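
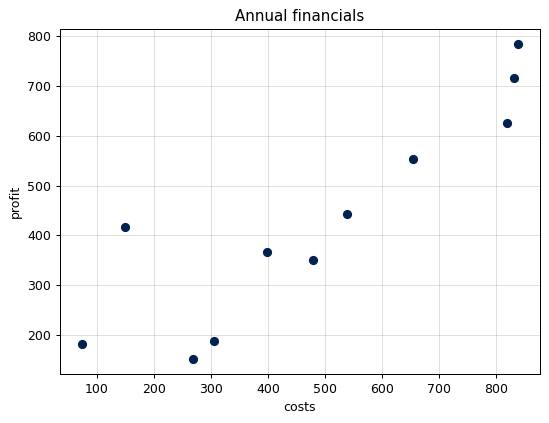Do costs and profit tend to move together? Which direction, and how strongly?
Points are positively correlated; strong (|r| ≈ 0.9).

positive, strong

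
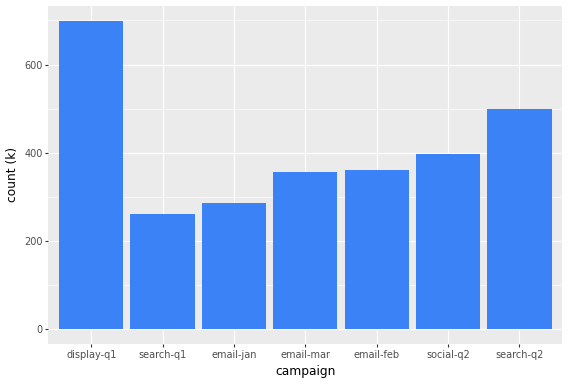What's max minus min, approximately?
Max display-q1 ≈ 700, min search-q1 ≈ 300; range ≈ 400.

≈ 400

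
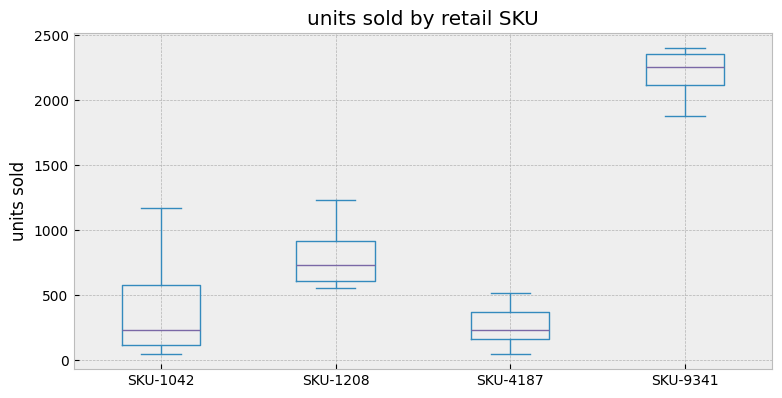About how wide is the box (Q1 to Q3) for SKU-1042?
≈ 400

Q3 ≈ 600, Q1 ≈ 200; IQR ≈ 400.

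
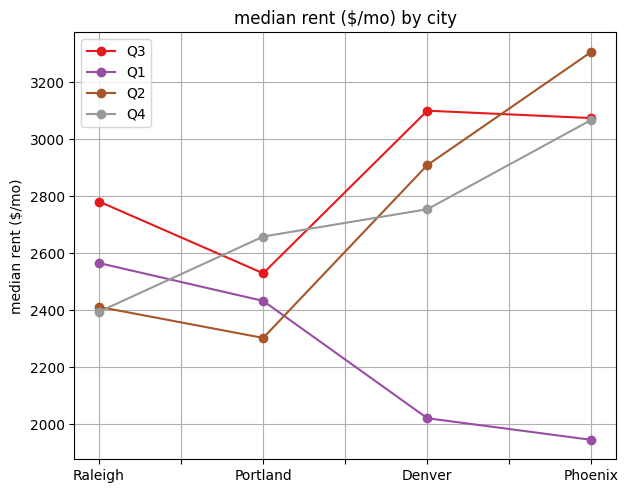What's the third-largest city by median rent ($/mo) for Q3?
Raleigh

Top 4 for Q3: Denver ≈ 3200, Phoenix ≈ 3000, Raleigh ≈ 2800, Portland ≈ 2600.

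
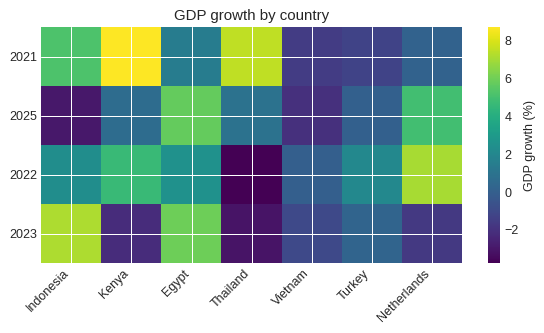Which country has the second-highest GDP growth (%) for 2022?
Kenya

Top 3 for 2022: Netherlands ≈ 8, Kenya ≈ 4, Egypt ≈ 2.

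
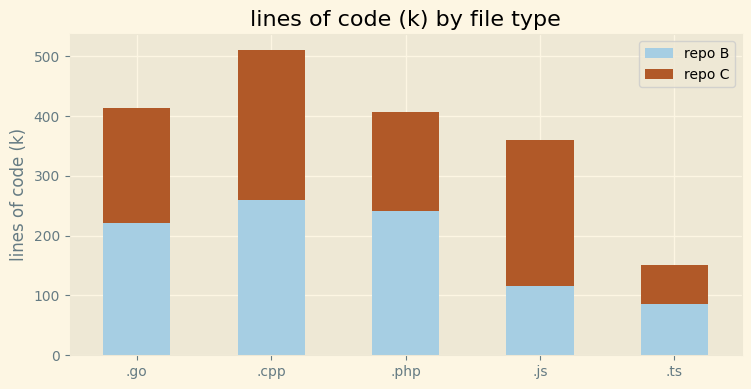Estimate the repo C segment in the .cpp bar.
≈ 250

repo C top ≈ 500, bottom ≈ 250; segment ≈ 250.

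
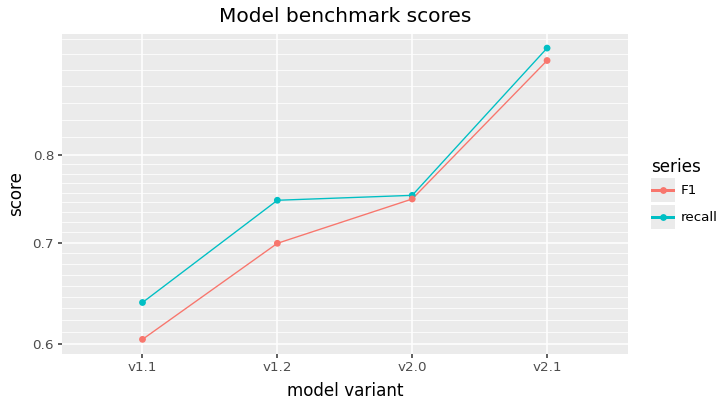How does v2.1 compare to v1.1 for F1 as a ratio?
v2.1 ≈ 0.90, v1.1 ≈ 0.60; 0.90/0.60 ≈ 1.5.

≈ 1.5×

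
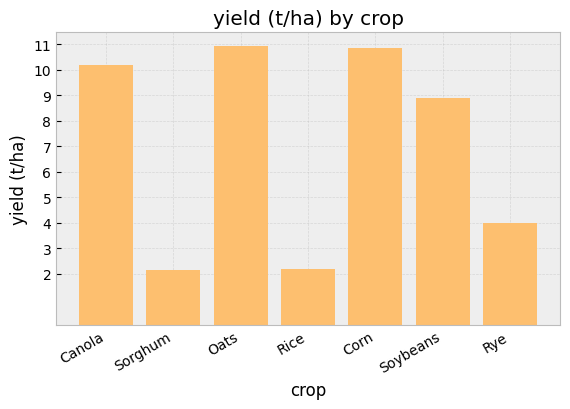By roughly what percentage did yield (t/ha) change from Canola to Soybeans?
Canola ≈ 10, Soybeans ≈ 9; (9 − 10) / 10 ≈ -10%.

≈ -10%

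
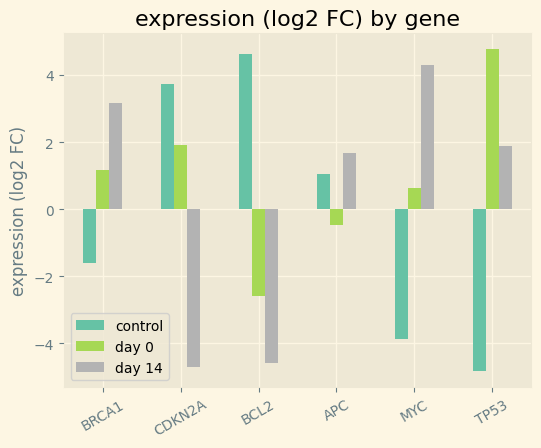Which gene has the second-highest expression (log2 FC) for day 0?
CDKN2A

Top 3 for day 0: TP53 ≈ 5, CDKN2A ≈ 2, BRCA1 ≈ 1.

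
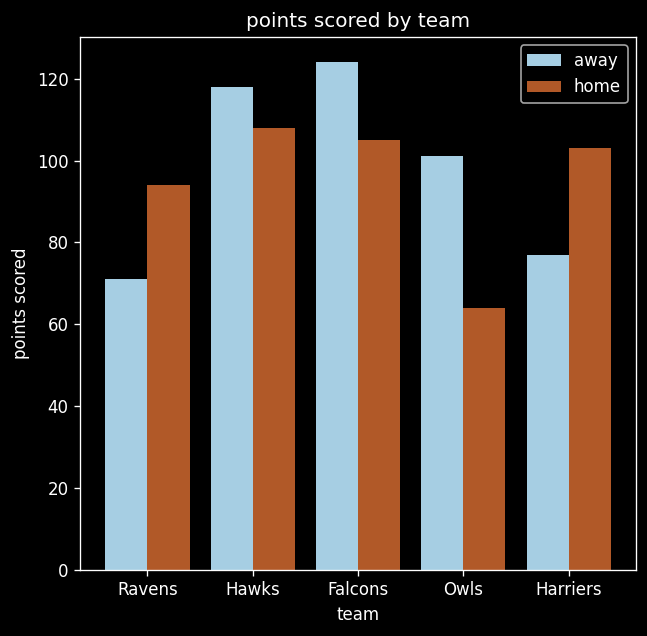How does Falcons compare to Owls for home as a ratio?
Falcons ≈ 100, Owls ≈ 60; 100/60 ≈ 1.67.

≈ 1.67×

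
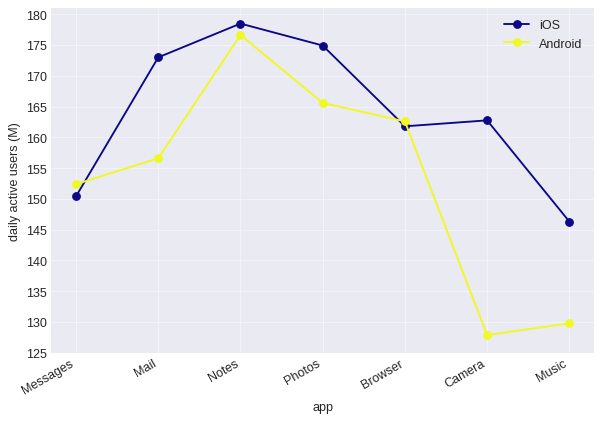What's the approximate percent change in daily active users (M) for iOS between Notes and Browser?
Notes ≈ 180, Browser ≈ 160; (160 − 180) / 180 ≈ -11.1%.

≈ -11.1%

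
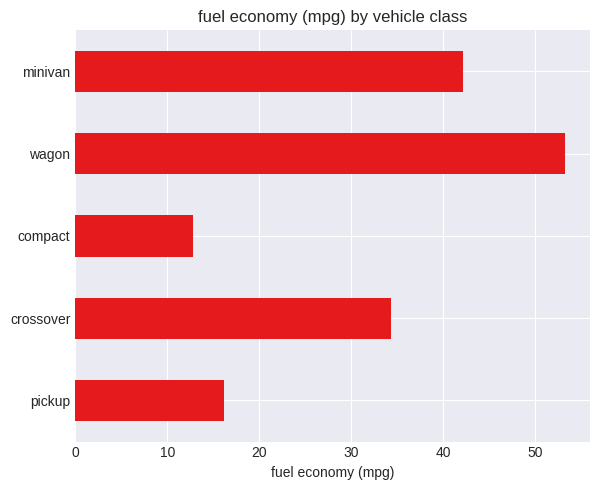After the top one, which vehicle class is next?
minivan

Top 3: wagon ≈ 55, minivan ≈ 40, crossover ≈ 35.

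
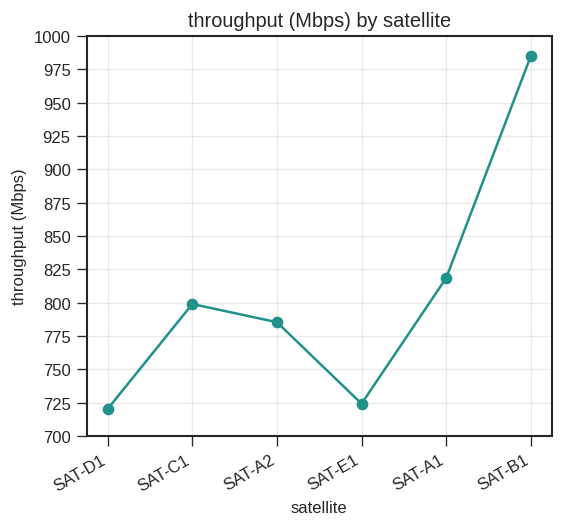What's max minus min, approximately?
Max SAT-B1 ≈ 975, min SAT-D1 ≈ 725; range ≈ 250.

≈ 250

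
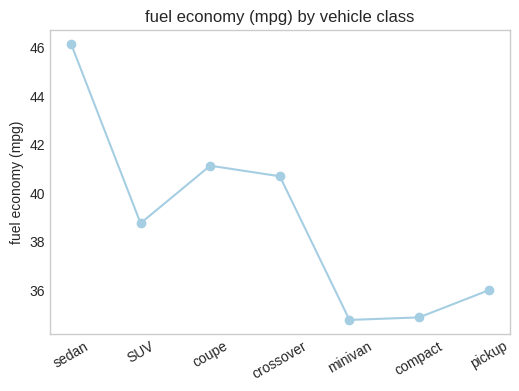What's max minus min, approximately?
Max sedan ≈ 46, min minivan ≈ 35; range ≈ 11.

≈ 11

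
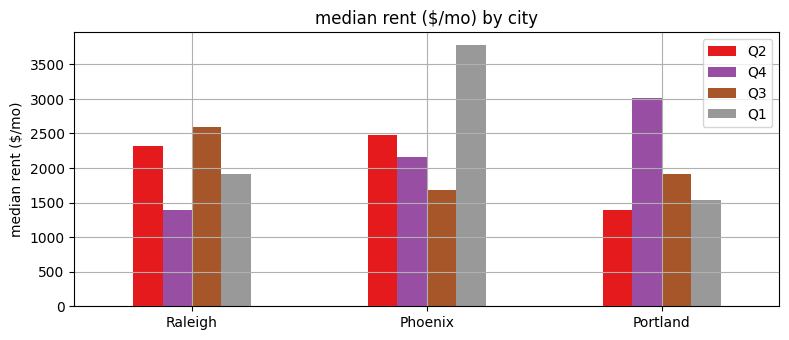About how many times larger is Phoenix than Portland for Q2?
Phoenix ≈ 2500, Portland ≈ 1500; 2500/1500 ≈ 1.67.

≈ 1.67×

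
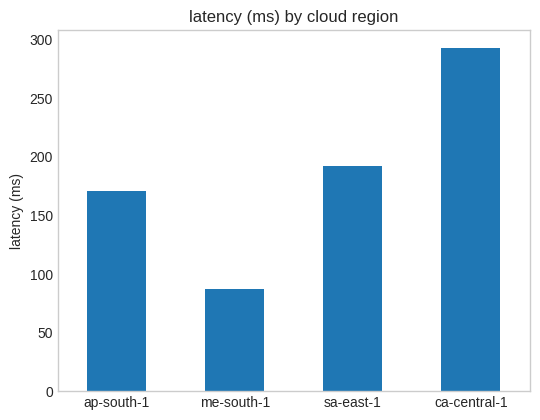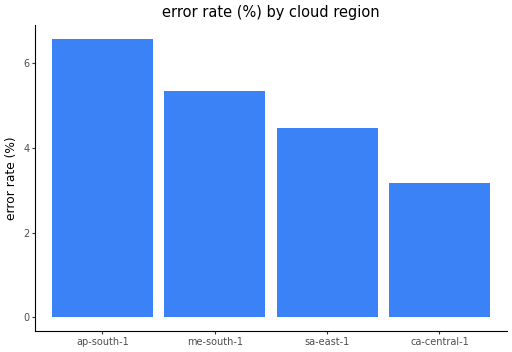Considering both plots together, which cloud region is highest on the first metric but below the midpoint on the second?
ca-central-1

Chart 2 median error rate (%) ≈ 5; below-median cloud regions: sa-east-1, ca-central-1. Among those, ca-central-1 has the highest latency (ms) (≈ 300).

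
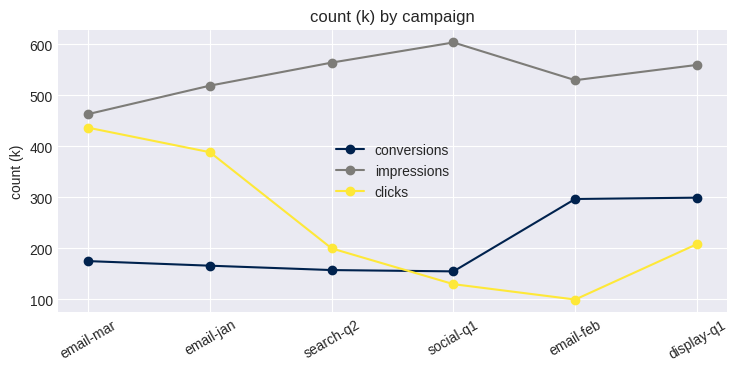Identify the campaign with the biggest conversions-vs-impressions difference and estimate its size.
social-q1, ≈ 450 k

social-q1: conversions ≈ 150, impressions ≈ 600 → gap ≈ 450. Next-largest (search-q2) is only ≈ 400.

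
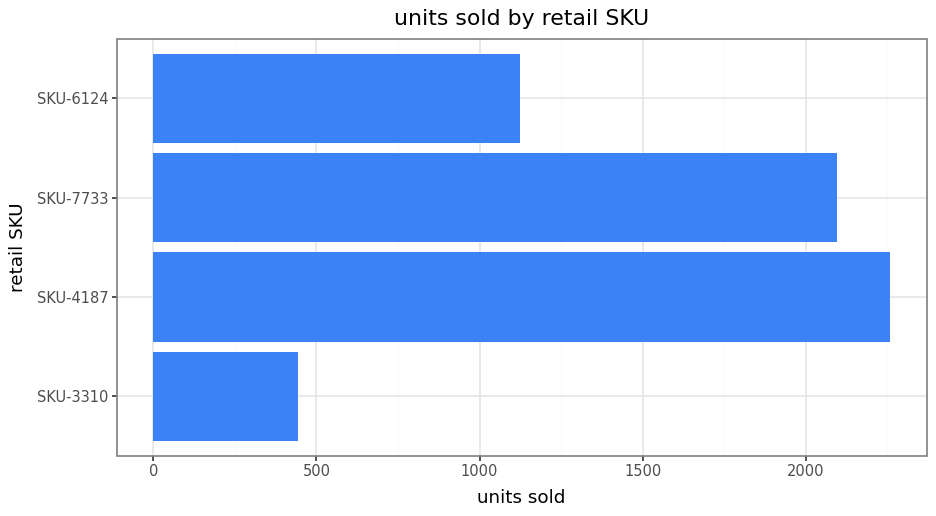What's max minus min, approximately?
Max SKU-4187 ≈ 2200, min SKU-3310 ≈ 400; range ≈ 1800.

≈ 1800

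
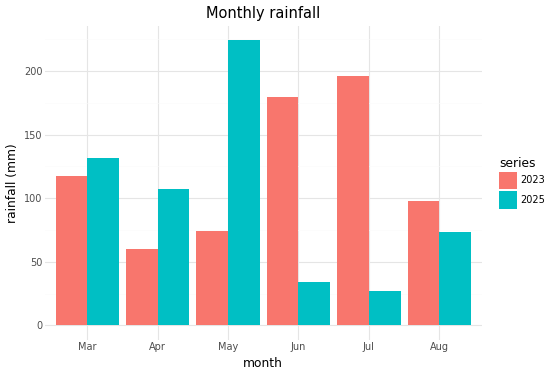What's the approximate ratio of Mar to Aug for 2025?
Mar ≈ 140, Aug ≈ 80; 140/80 ≈ 1.75.

≈ 1.75×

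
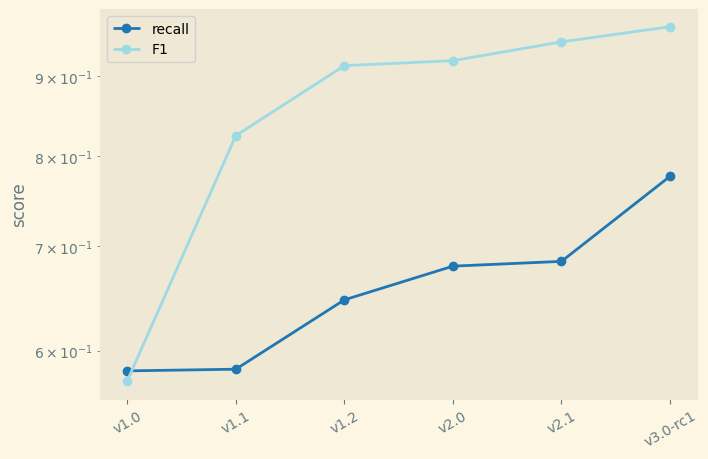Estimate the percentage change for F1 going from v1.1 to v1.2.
≈ +12.5%

v1.1 ≈ 0.80, v1.2 ≈ 0.90; (0.90 − 0.80) / 0.80 ≈ +12.5%.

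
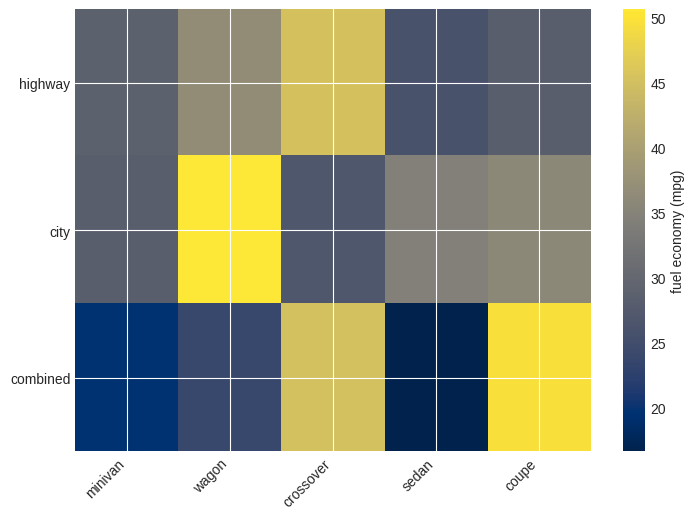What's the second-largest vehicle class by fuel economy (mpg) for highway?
Top 3 for highway: crossover ≈ 45, wagon ≈ 35, minivan ≈ 30.

wagon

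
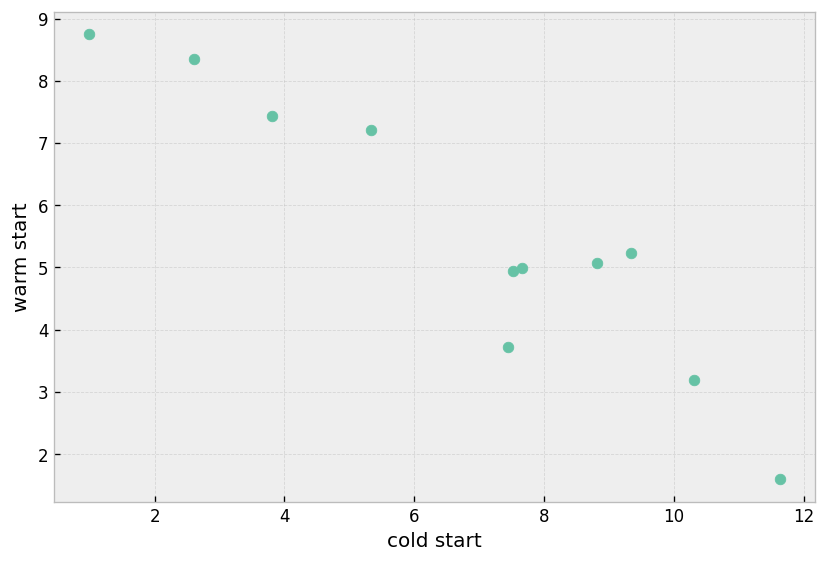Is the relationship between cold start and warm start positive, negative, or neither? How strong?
Points are negatively correlated; strong (|r| ≈ 0.9).

negative, strong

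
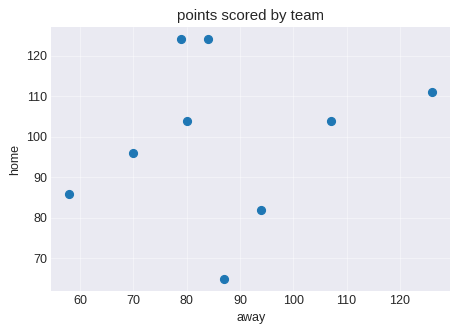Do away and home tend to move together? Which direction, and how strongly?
Points are roughly uncorrelated; weak (|r| ≈ 0.2).

no clear correlation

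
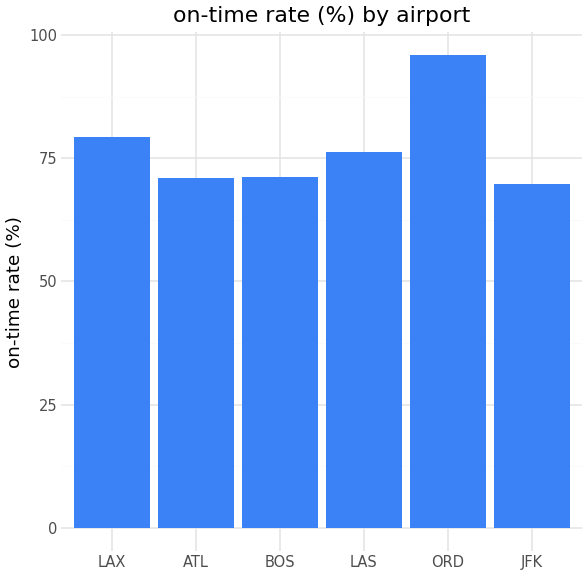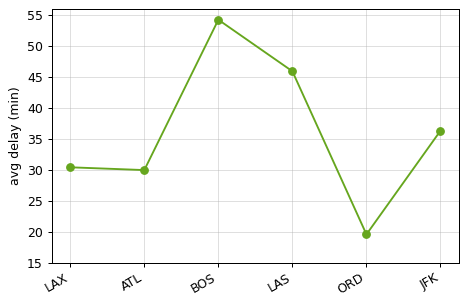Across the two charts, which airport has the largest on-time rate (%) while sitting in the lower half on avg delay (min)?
Chart 2 median avg delay (min) ≈ 35; below-median airports: LAX, ATL, ORD. Among those, ORD has the highest on-time rate (%) (≈ 100).

ORD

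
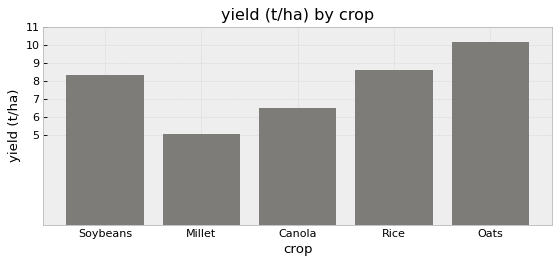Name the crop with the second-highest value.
Top 3: Oats ≈ 10, Rice ≈ 9, Soybeans ≈ 8.

Rice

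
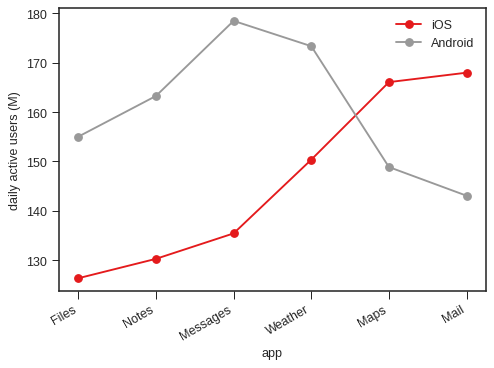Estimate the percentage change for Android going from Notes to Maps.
Notes ≈ 165, Maps ≈ 150; (150 − 165) / 165 ≈ -9.1%.

≈ -9.1%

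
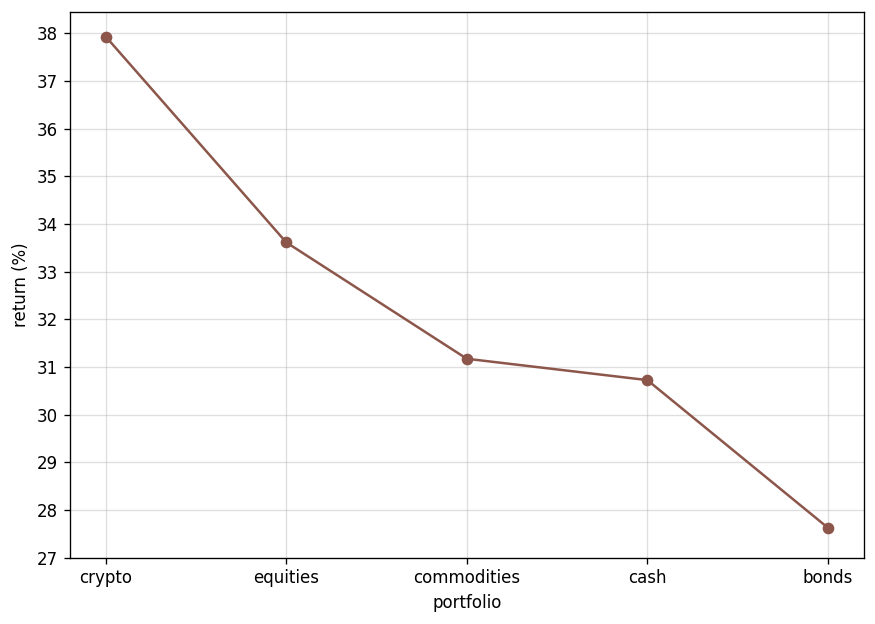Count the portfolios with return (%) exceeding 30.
Above 30: crypto, equities, commodities, cash.

4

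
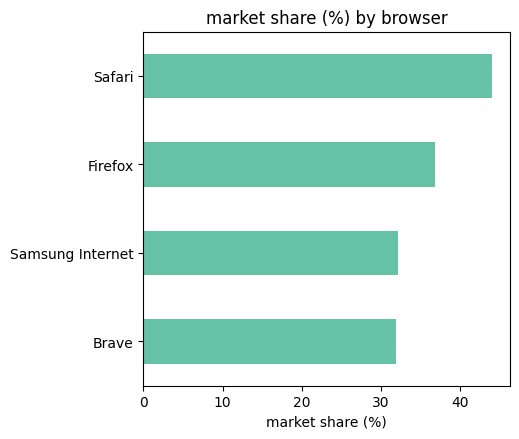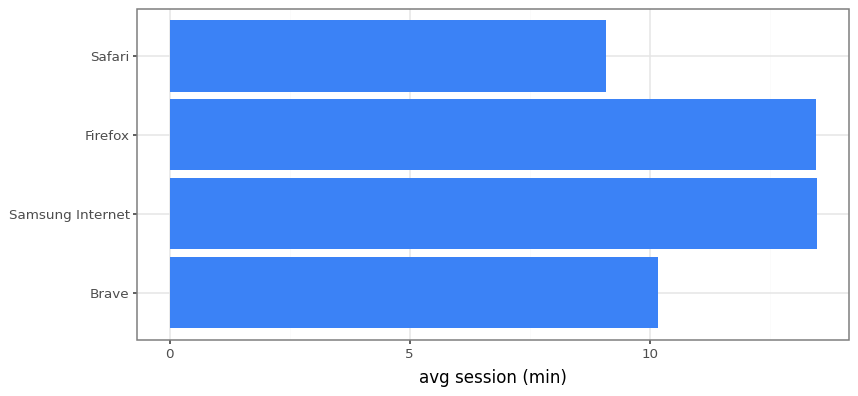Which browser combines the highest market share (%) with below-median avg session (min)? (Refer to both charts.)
Safari

Chart 2 median avg session (min) ≈ 12; below-median browsers: Brave, Safari. Among those, Safari has the highest market share (%) (≈ 45).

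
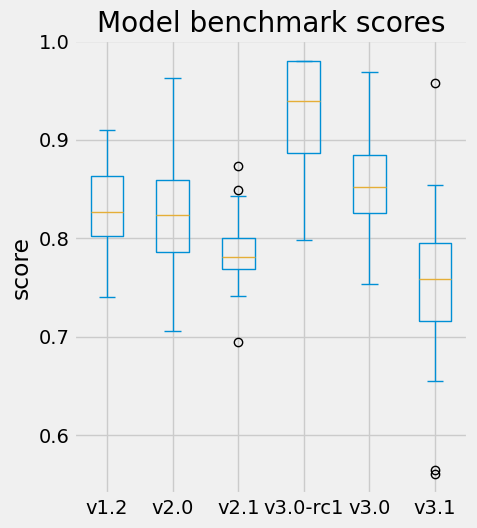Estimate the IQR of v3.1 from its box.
≈ 0.08

Q3 ≈ 0.80, Q1 ≈ 0.72; IQR ≈ 0.08.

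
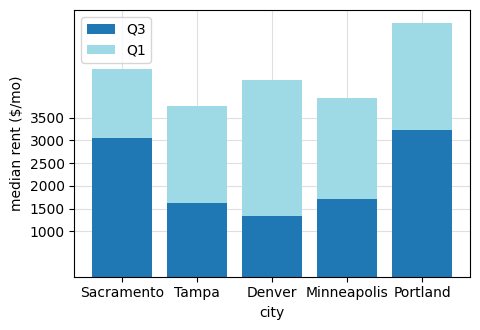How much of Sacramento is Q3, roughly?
≈ 3000

Q3 top ≈ 3000, bottom ≈ 0; segment ≈ 3000.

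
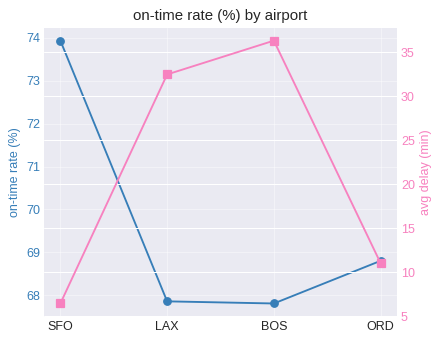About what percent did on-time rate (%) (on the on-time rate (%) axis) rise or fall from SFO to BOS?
SFO ≈ 74, BOS ≈ 68; (68 − 74) / 74 ≈ -8.1%.

≈ -8.1%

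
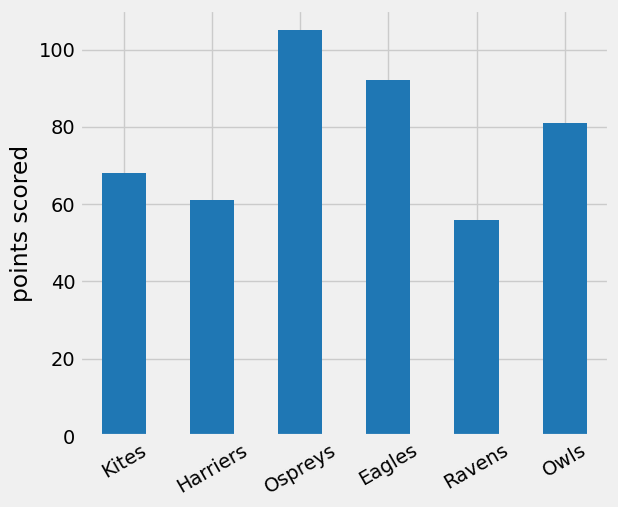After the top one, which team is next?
Eagles

Top 3: Ospreys ≈ 100, Eagles ≈ 90, Owls ≈ 80.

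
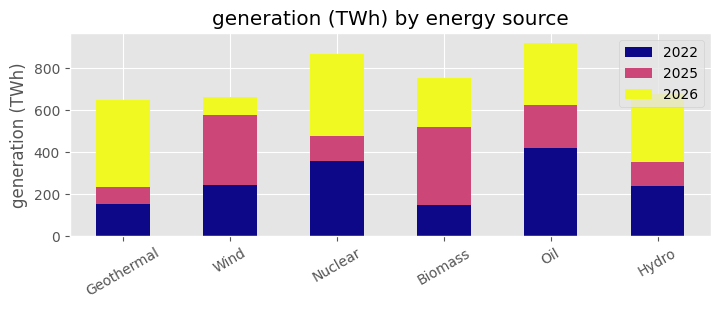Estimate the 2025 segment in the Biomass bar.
2025 top ≈ 500, bottom ≈ 100; segment ≈ 400.

≈ 400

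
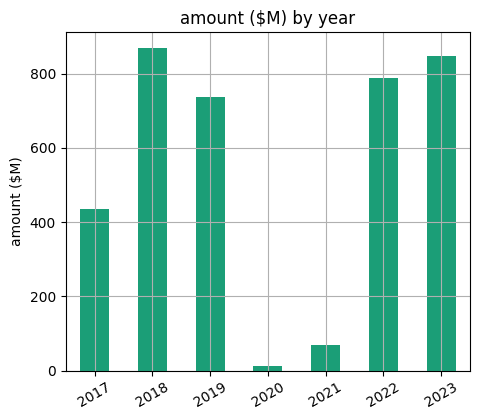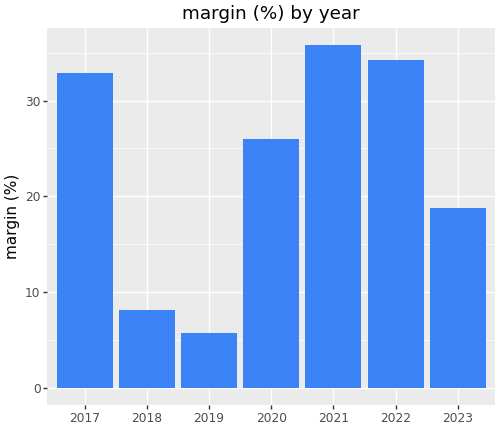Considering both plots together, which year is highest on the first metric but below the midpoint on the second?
2018

Chart 2 median margin (%) ≈ 25; below-median years: 2018, 2019, 2023. Among those, 2018 has the highest amount ($M) (≈ 900).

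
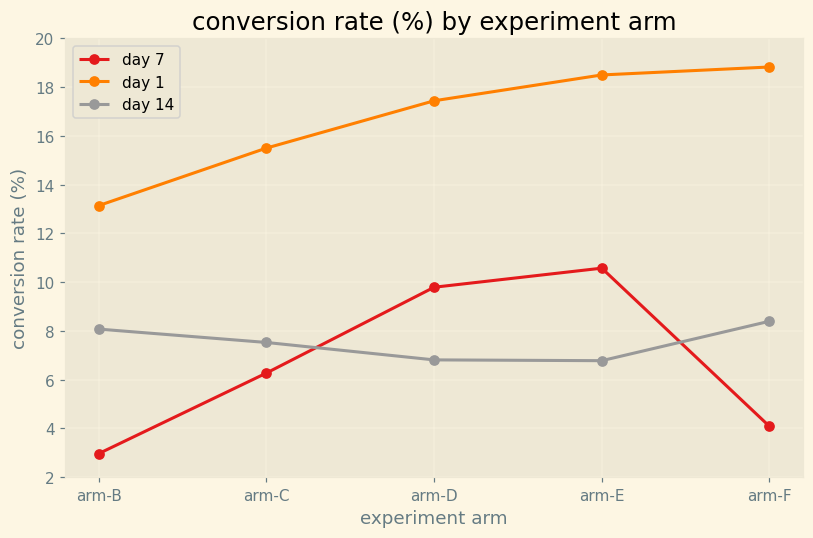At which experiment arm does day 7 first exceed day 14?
arm-D

arm-C: day 7 ≈ 6 vs day 14 ≈ 8 (not yet); arm-D: day 7 ≈ 10 vs day 14 ≈ 6 (first crossover).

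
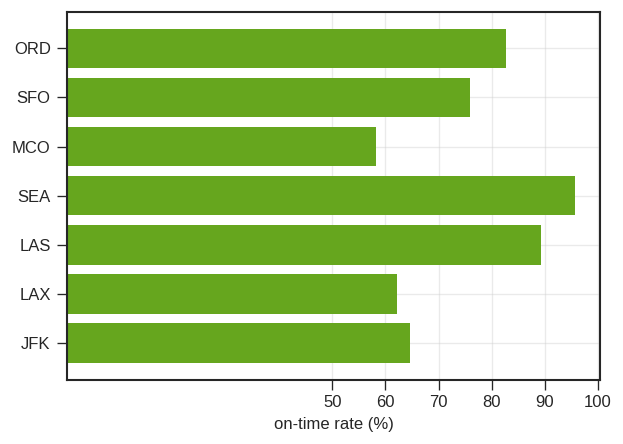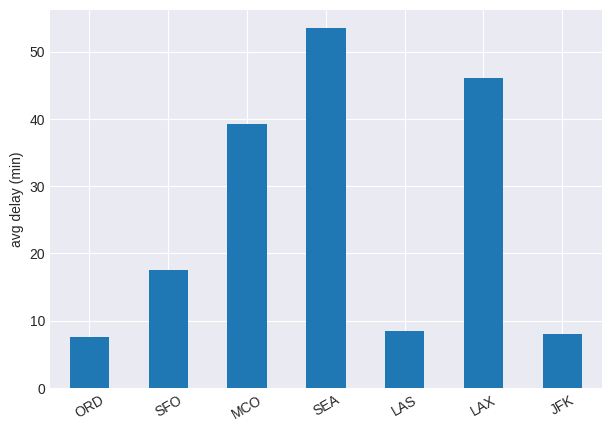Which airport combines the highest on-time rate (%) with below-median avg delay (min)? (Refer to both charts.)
Chart 2 median avg delay (min) ≈ 15; below-median airports: ORD, LAS, JFK. Among those, LAS has the highest on-time rate (%) (≈ 90).

LAS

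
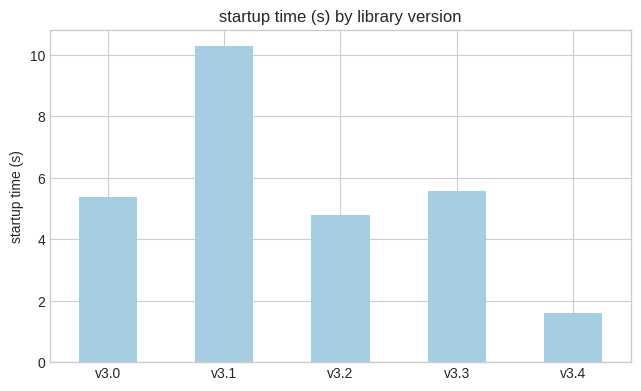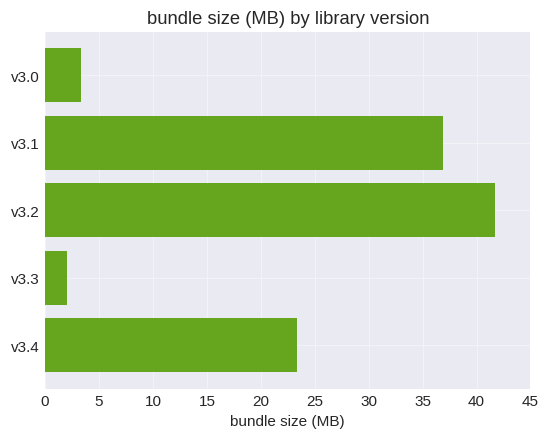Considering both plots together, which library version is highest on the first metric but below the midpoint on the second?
v3.3

Chart 2 median bundle size (MB) ≈ 25; below-median library versions: v3.0, v3.3. Among those, v3.3 has the highest startup time (s) (≈ 6).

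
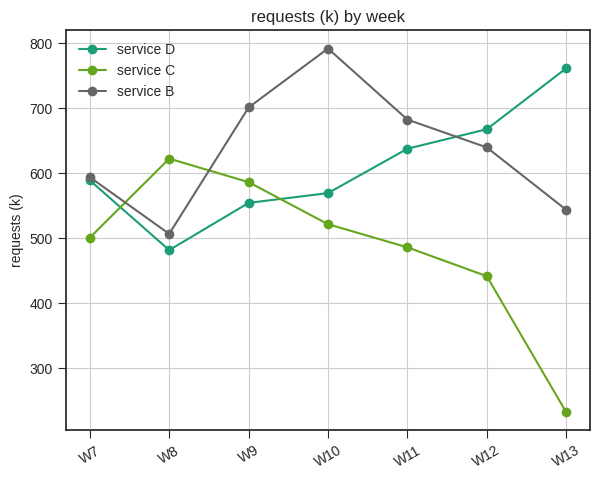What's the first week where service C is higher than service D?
W8

W7: service C ≈ 500 vs service D ≈ 600 (not yet); W8: service C ≈ 600 vs service D ≈ 500 (first crossover).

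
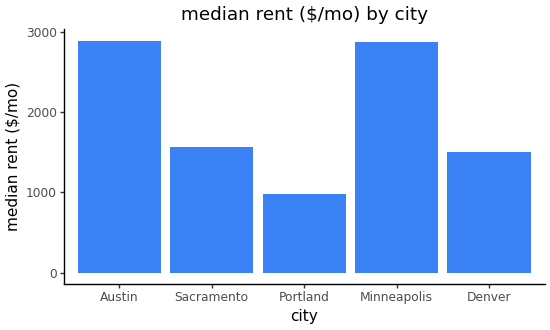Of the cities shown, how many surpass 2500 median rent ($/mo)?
2

Above 2500: Austin, Minneapolis.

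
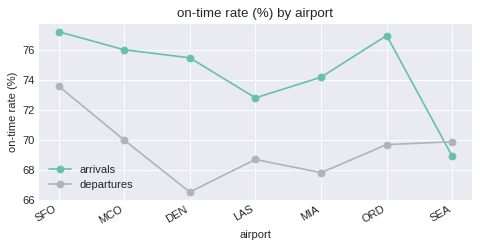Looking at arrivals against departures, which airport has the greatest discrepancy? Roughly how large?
DEN: arrivals ≈ 75, departures ≈ 66 → gap ≈ 9. Next-largest (ORD) is only ≈ 7.

DEN, ≈ 9 %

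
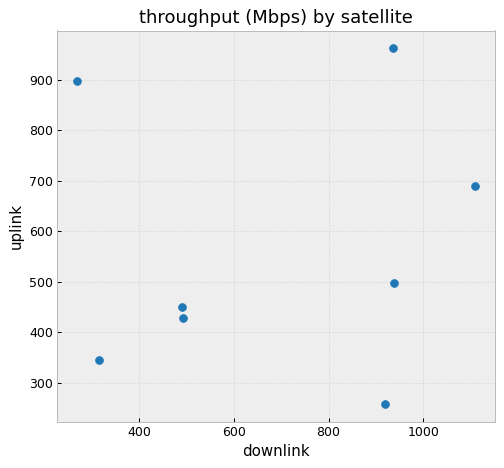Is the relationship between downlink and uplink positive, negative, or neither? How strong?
no clear correlation

Points are roughly uncorrelated; weak (|r| ≈ 0.1).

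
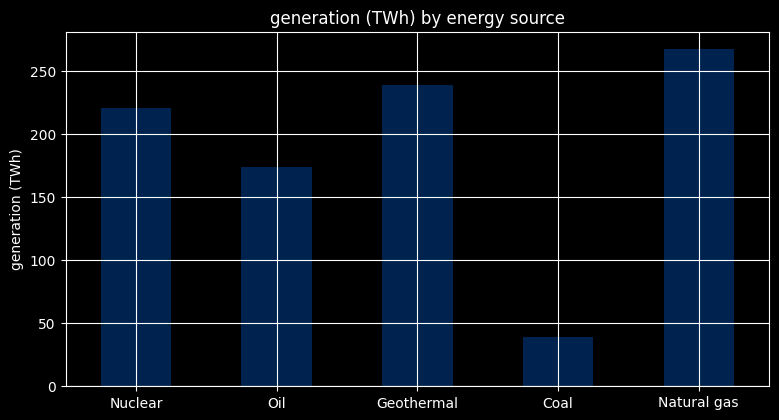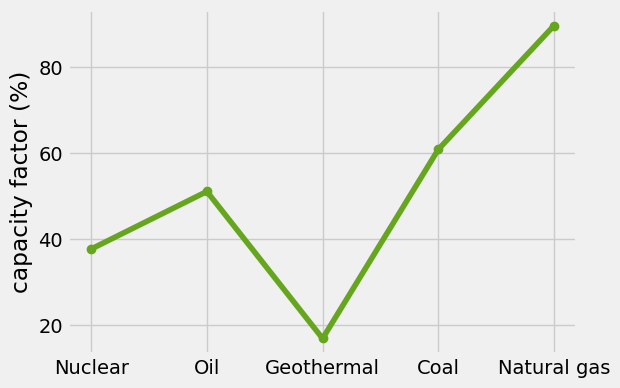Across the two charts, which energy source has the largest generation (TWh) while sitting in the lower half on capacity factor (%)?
Geothermal

Chart 2 median capacity factor (%) ≈ 50; below-median energy sources: Nuclear, Geothermal. Among those, Geothermal has the highest generation (TWh) (≈ 250).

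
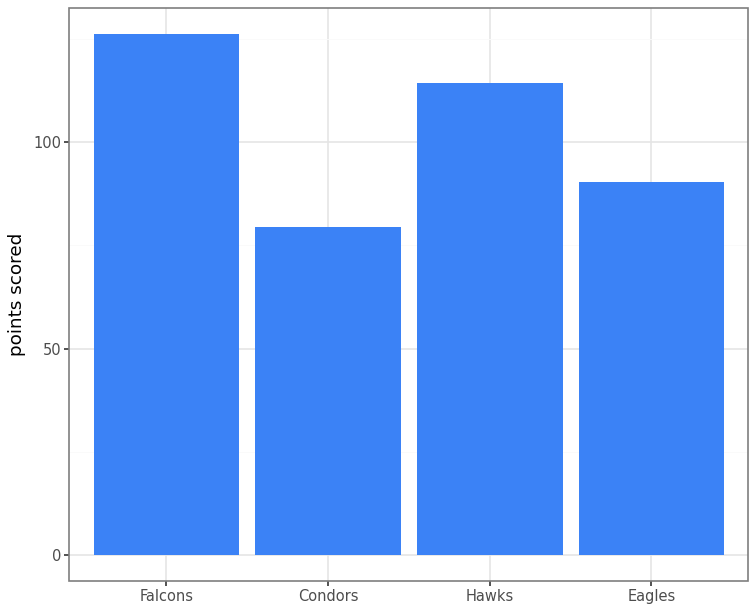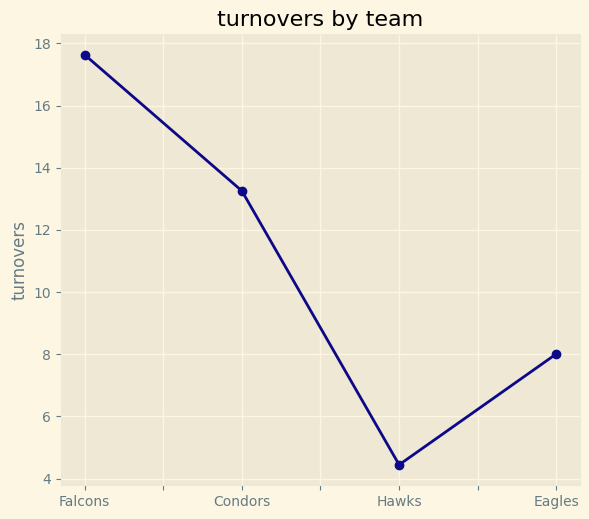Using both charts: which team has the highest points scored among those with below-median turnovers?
Hawks

Chart 2 median turnovers ≈ 10; below-median teams: Hawks, Eagles. Among those, Hawks has the highest points scored (≈ 120).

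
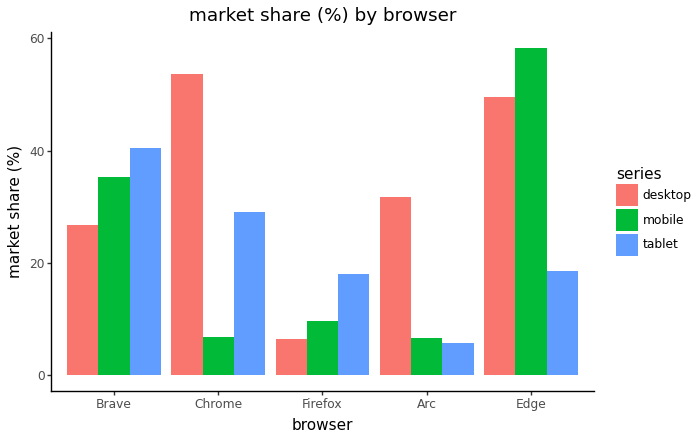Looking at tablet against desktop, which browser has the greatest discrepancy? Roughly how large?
Edge, ≈ 30 %

Edge: tablet ≈ 20, desktop ≈ 50 → gap ≈ 30. Next-largest (Arc) is only ≈ 25.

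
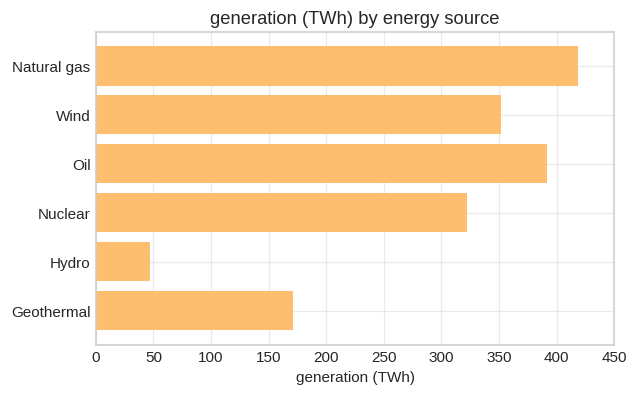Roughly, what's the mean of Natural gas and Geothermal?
(400 + 150) / 2 ≈ 275.

≈ 275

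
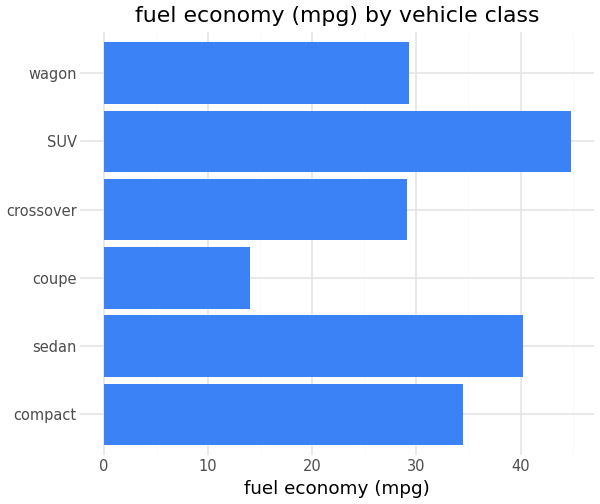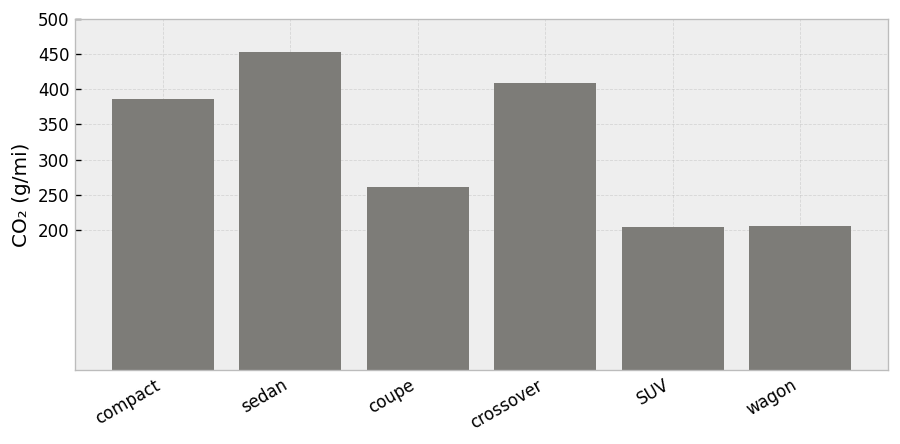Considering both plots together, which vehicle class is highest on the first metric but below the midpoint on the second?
Chart 2 median CO₂ (g/mi) ≈ 300; below-median vehicle classes: coupe, SUV, wagon. Among those, SUV has the highest fuel economy (mpg) (≈ 45).

SUV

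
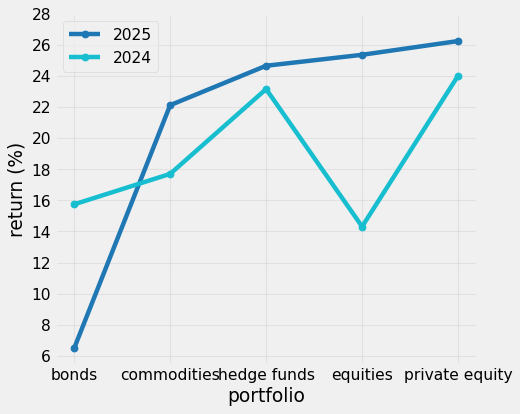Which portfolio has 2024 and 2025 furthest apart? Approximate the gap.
equities, ≈ 12 %

equities: 2024 ≈ 14, 2025 ≈ 26 → gap ≈ 12. Next-largest (bonds) is only ≈ 10.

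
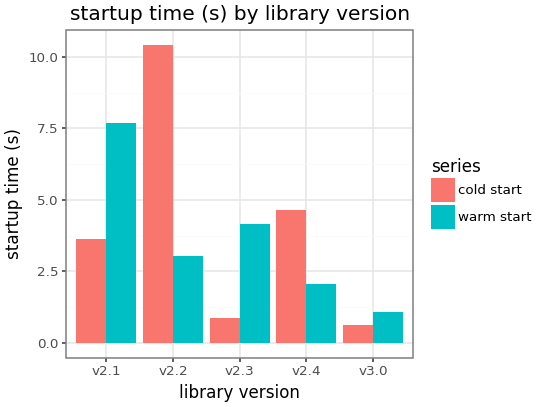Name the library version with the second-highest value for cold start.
v2.4

Top 3 for cold start: v2.2 ≈ 10, v2.4 ≈ 5, v2.1 ≈ 4.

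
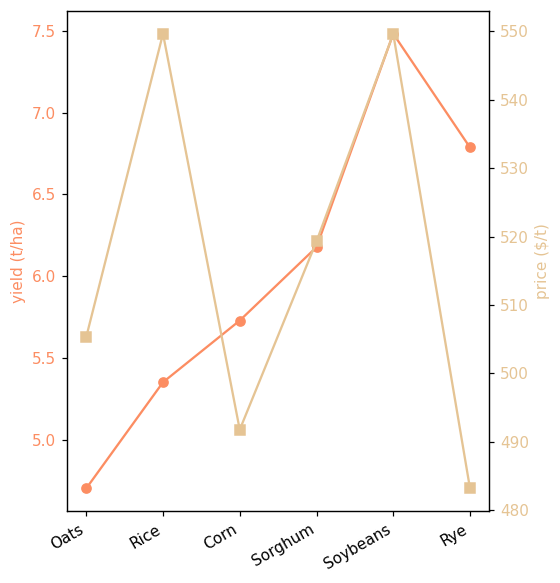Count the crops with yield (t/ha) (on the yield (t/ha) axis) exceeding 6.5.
Above 6.5: Soybeans, Rye.

2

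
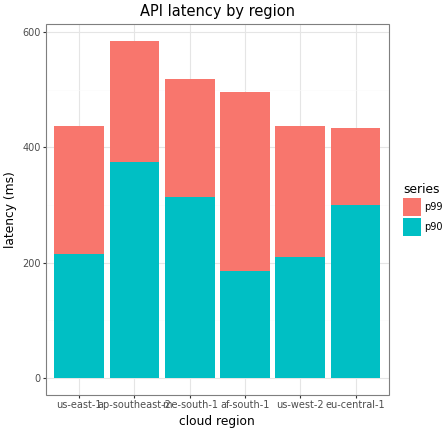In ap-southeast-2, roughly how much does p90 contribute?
≈ 350

p90 top ≈ 350, bottom ≈ 0; segment ≈ 350.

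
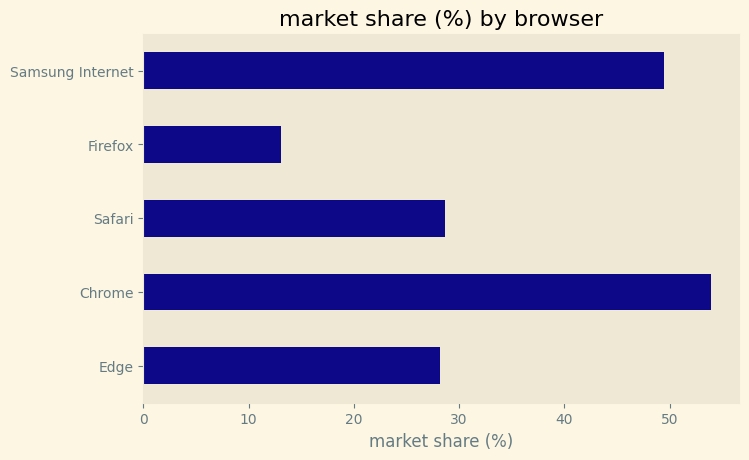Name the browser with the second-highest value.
Samsung Internet

Top 3: Chrome ≈ 55, Samsung Internet ≈ 50, Safari ≈ 30.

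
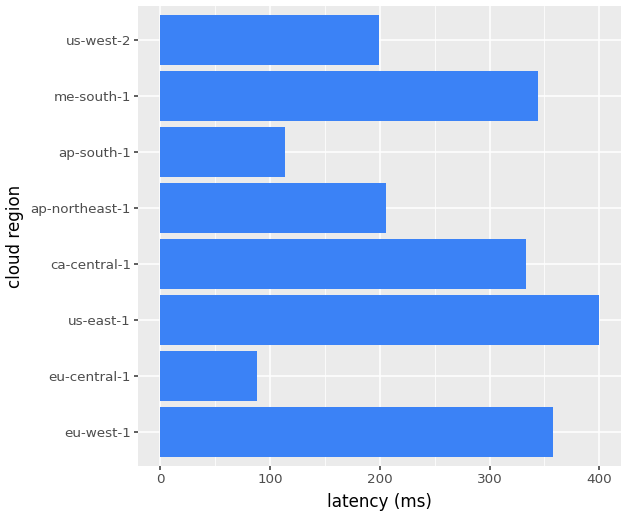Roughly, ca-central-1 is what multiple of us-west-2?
ca-central-1 ≈ 350, us-west-2 ≈ 200; 350/200 ≈ 1.75.

≈ 1.75×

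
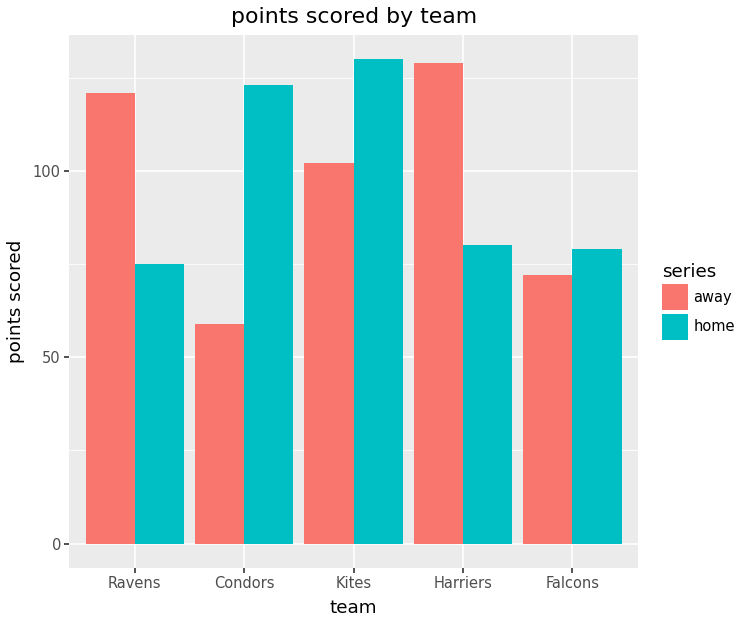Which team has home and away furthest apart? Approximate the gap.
Condors, ≈ 60

Condors: home ≈ 120, away ≈ 60 → gap ≈ 60. Next-largest (Harriers) is only ≈ 40.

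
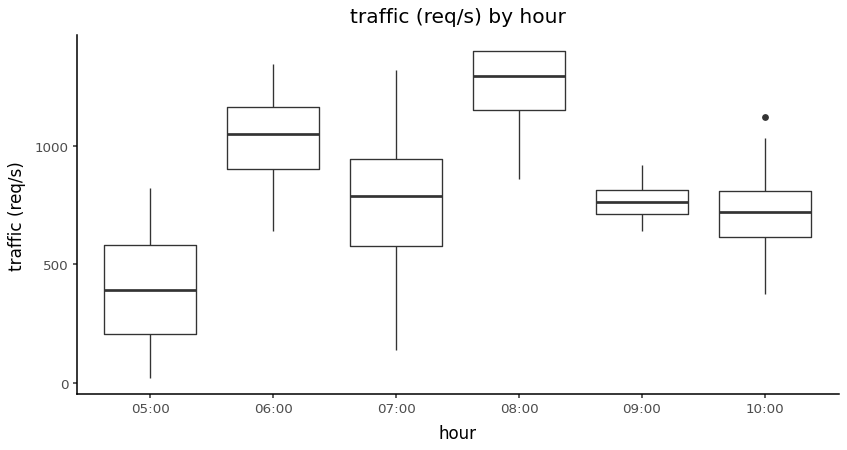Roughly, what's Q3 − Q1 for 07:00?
Q3 ≈ 900, Q1 ≈ 600; IQR ≈ 300.

≈ 300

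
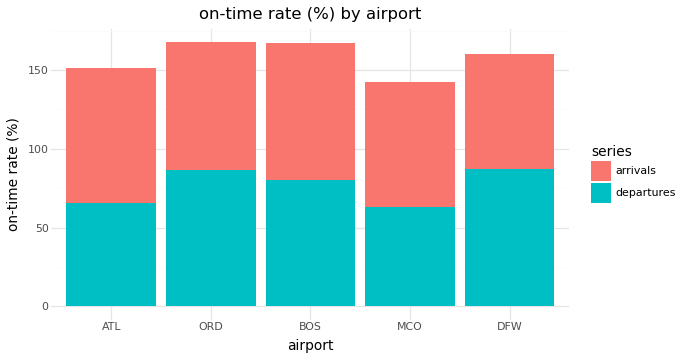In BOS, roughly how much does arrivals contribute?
arrivals top ≈ 160, bottom ≈ 80; segment ≈ 80.

≈ 80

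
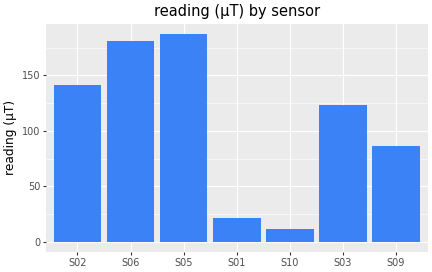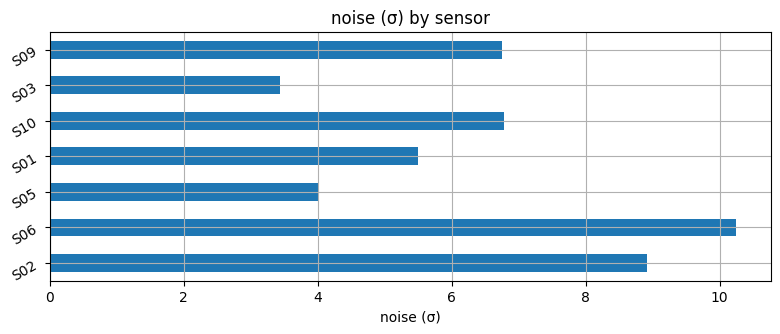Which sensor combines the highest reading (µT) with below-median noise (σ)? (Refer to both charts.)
S05

Chart 2 median noise (σ) ≈ 7; below-median sensors: S05, S01, S03. Among those, S05 has the highest reading (µT) (≈ 180).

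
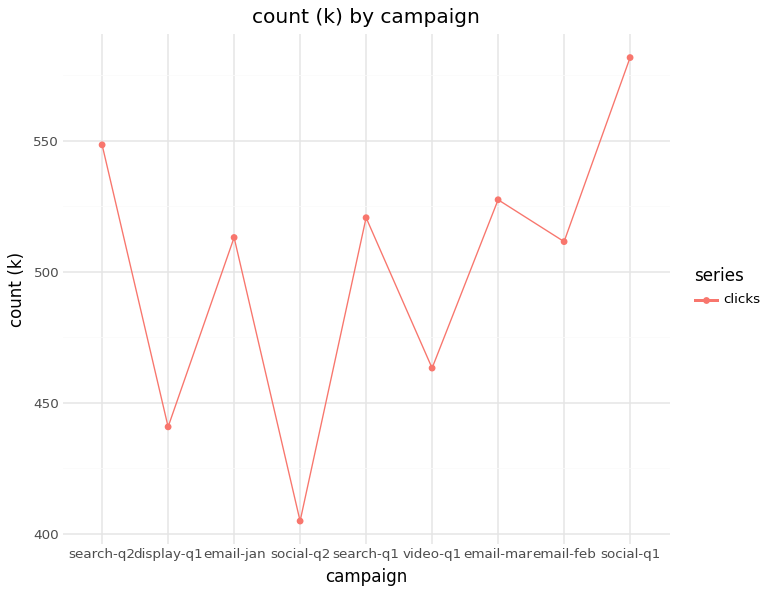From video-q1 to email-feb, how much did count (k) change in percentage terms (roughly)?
video-q1 ≈ 460, email-feb ≈ 520; (520 − 460) / 460 ≈ +13%.

≈ +13%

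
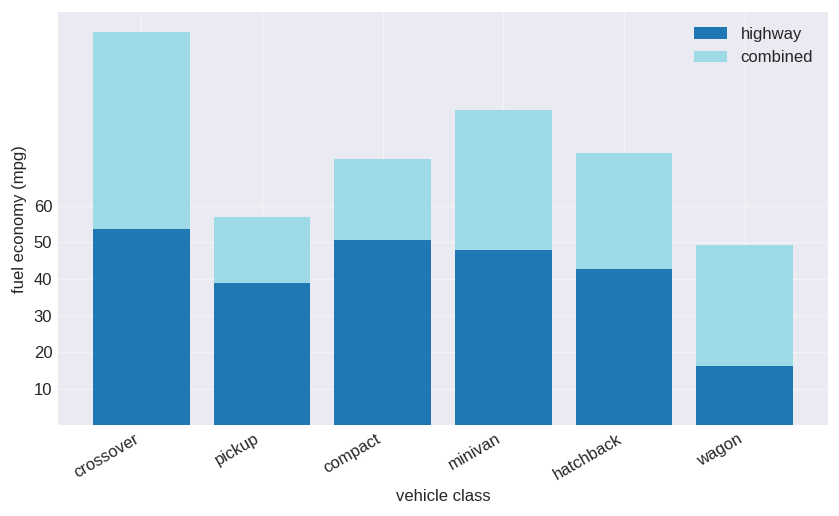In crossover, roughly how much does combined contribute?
combined top ≈ 110, bottom ≈ 50; segment ≈ 60.

≈ 60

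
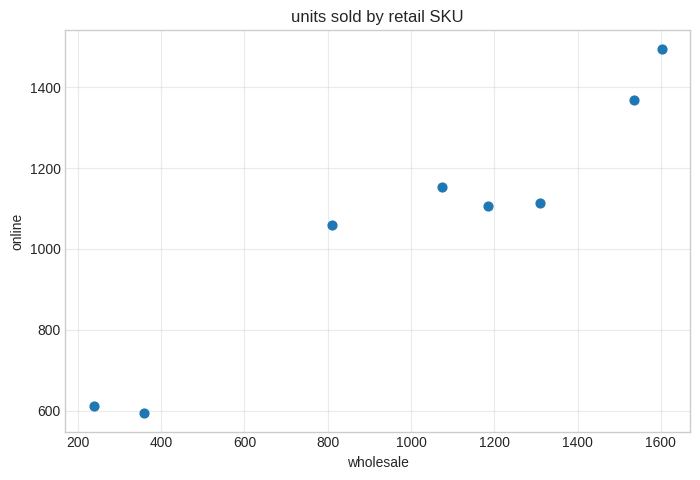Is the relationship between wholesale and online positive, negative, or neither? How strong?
positive, strong

Points are positively correlated; strong (|r| ≈ 1.0).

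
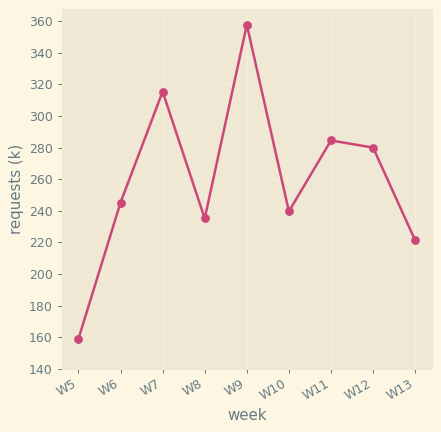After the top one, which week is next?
Top 3: W9 ≈ 360, W7 ≈ 320, W11 ≈ 280.

W7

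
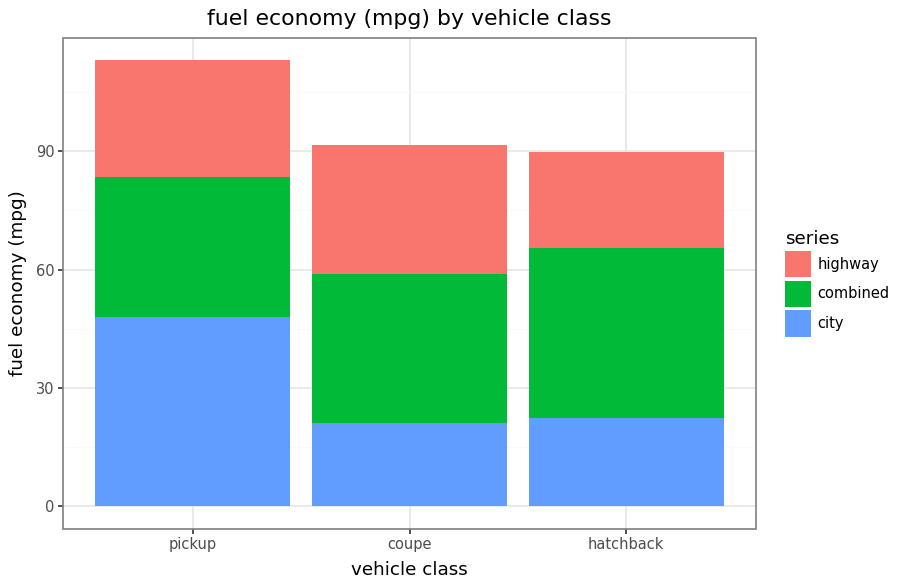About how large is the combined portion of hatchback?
≈ 50

combined top ≈ 70, bottom ≈ 20; segment ≈ 50.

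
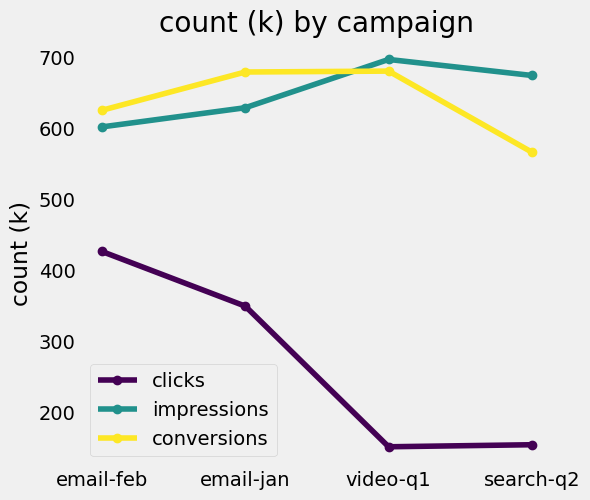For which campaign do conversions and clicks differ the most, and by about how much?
video-q1: conversions ≈ 700, clicks ≈ 150 → gap ≈ 550. Next-largest (search-q2) is only ≈ 400.

video-q1, ≈ 550 k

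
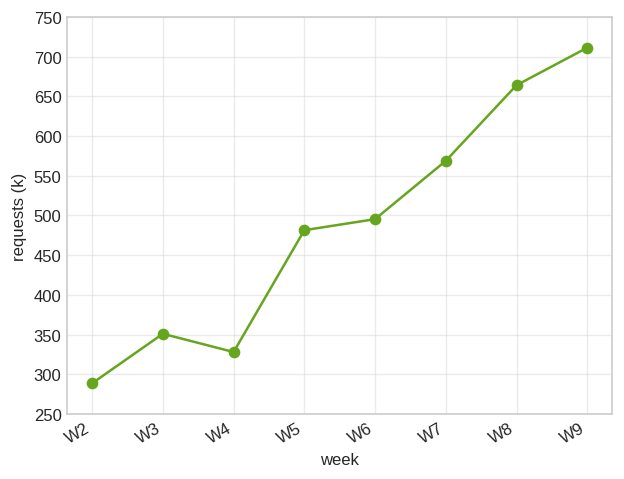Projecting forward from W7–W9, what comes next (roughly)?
Last three: 550, 650, 700 → slope ≈ 75/step → next ≈ 775.

≈ 775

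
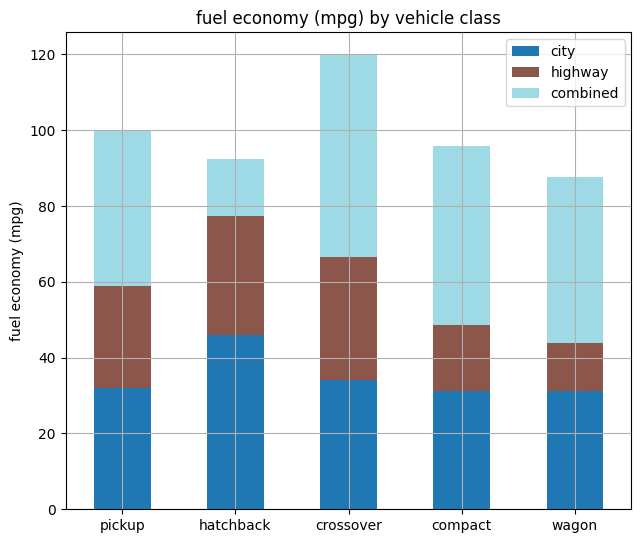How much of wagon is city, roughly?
≈ 30

city top ≈ 30, bottom ≈ 0; segment ≈ 30.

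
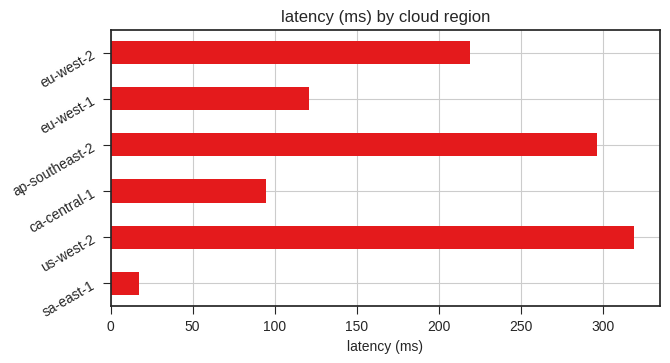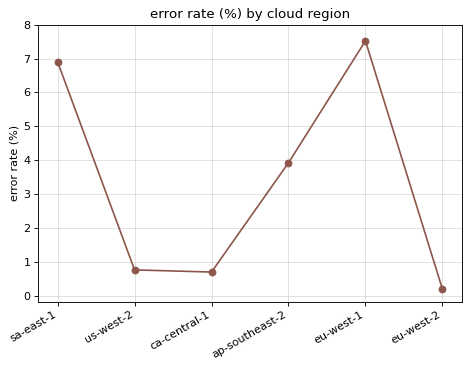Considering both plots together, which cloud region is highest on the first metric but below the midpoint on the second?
Chart 2 median error rate (%) ≈ 2; below-median cloud regions: us-west-2, ca-central-1, eu-west-2. Among those, us-west-2 has the highest latency (ms) (≈ 300).

us-west-2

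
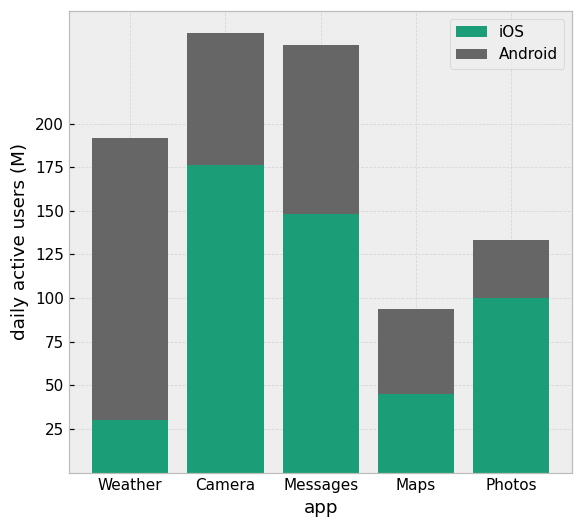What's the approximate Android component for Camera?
Android top ≈ 250, bottom ≈ 175; segment ≈ 75.

≈ 75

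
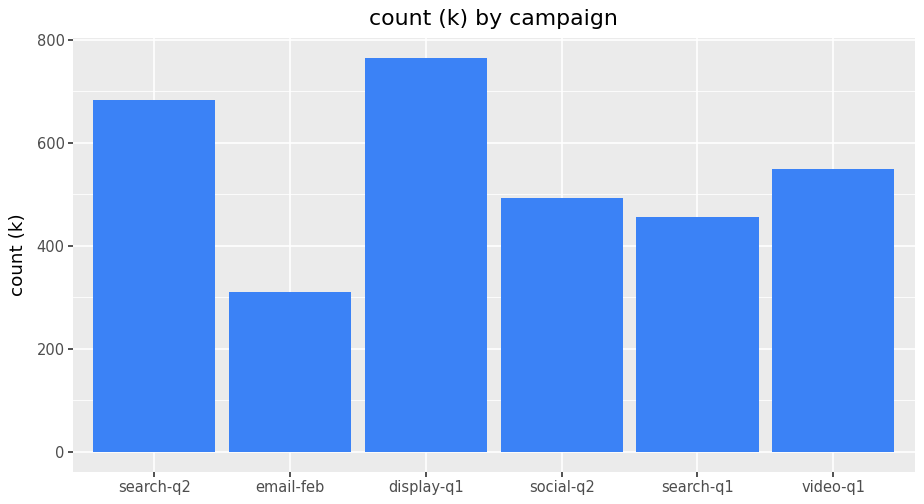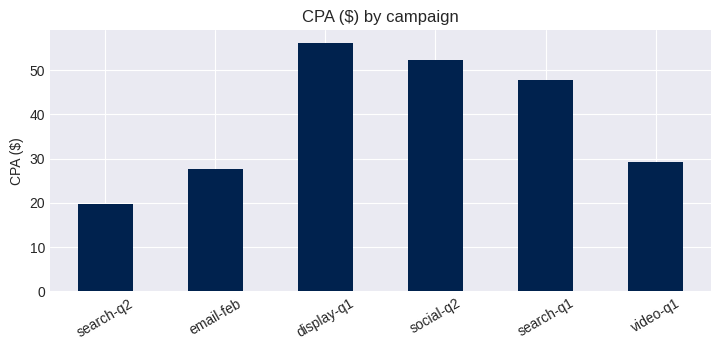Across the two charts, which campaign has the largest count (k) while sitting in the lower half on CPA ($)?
Chart 2 median CPA ($) ≈ 40; below-median campaigns: search-q2, email-feb, video-q1. Among those, search-q2 has the highest count (k) (≈ 700).

search-q2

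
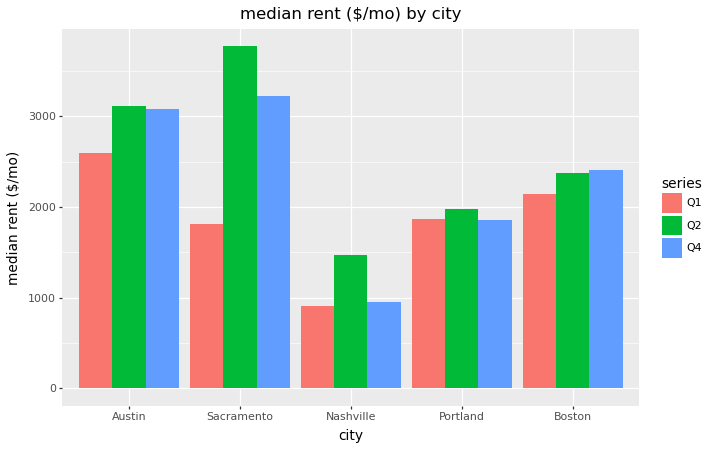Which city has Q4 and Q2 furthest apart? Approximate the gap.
Sacramento: Q4 ≈ 3000, Q2 ≈ 4000 → gap ≈ 1000. Next-largest (Nashville) is only ≈ 500.

Sacramento, ≈ 1000 $/mo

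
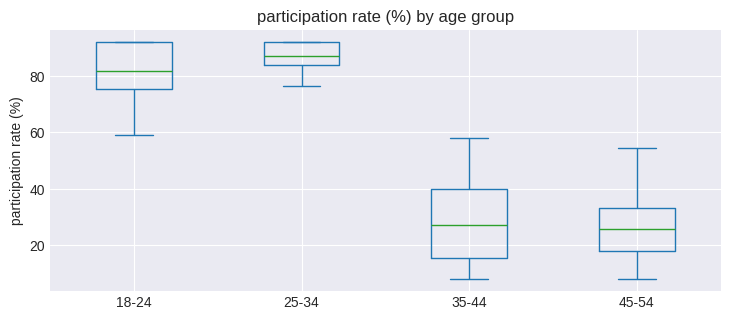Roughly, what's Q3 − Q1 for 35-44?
≈ 20

Q3 ≈ 40, Q1 ≈ 20; IQR ≈ 20.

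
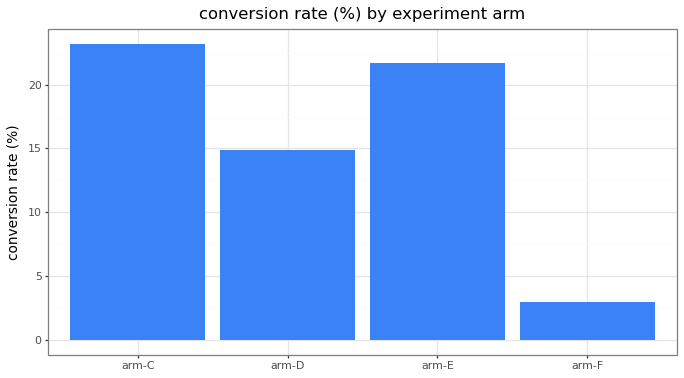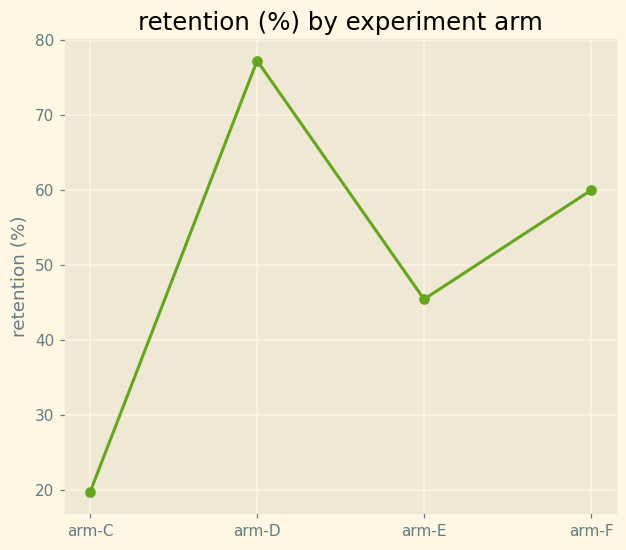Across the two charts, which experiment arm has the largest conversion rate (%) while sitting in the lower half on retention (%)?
arm-C

Chart 2 median retention (%) ≈ 50; below-median experiment arms: arm-C, arm-E. Among those, arm-C has the highest conversion rate (%) (≈ 25).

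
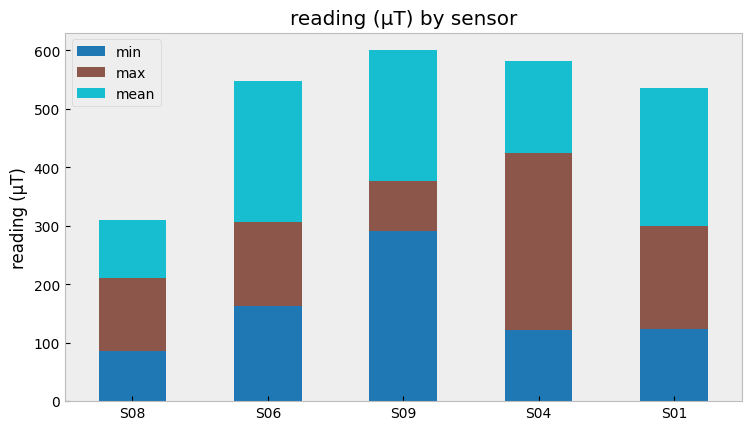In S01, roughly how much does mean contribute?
≈ 200

mean top ≈ 500, bottom ≈ 300; segment ≈ 200.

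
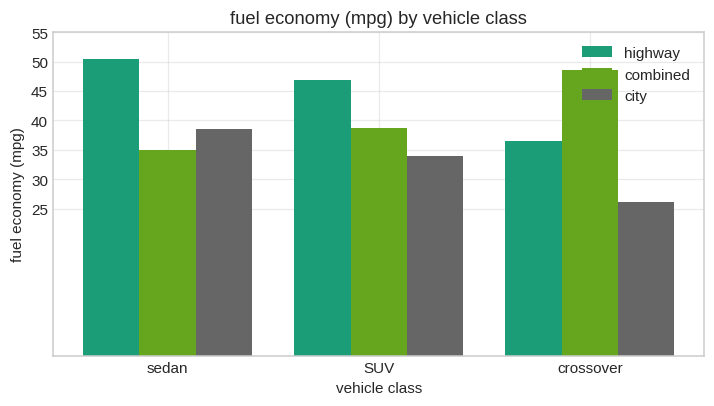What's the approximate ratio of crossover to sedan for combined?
crossover ≈ 50, sedan ≈ 35; 50/35 ≈ 1.43.

≈ 1.43×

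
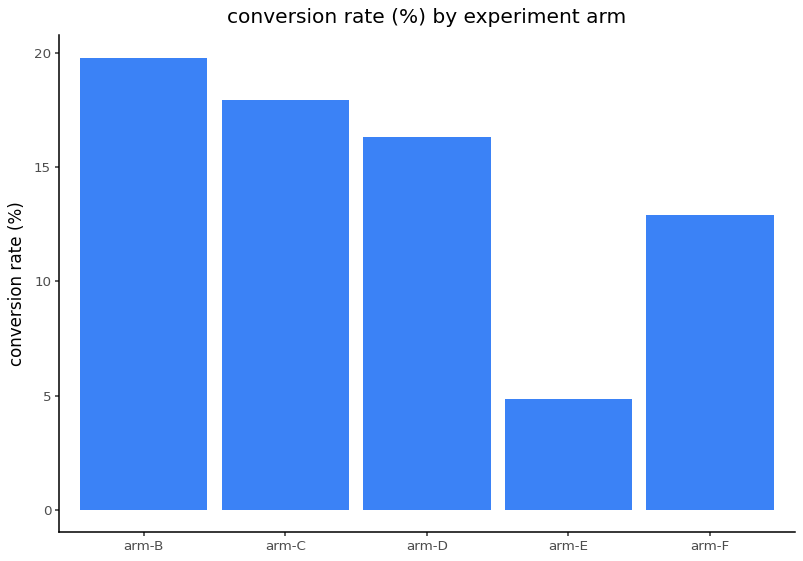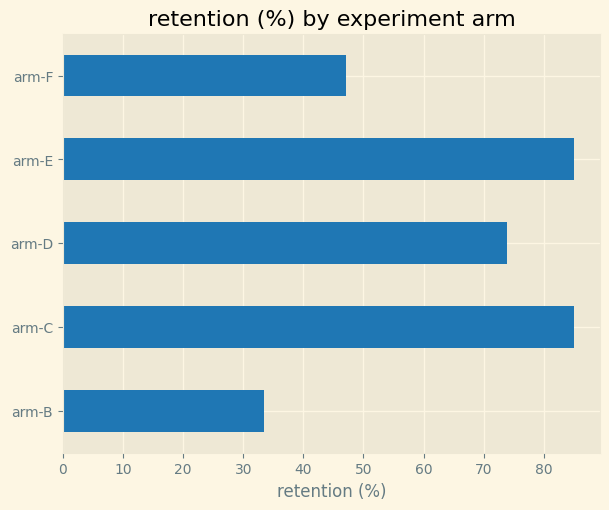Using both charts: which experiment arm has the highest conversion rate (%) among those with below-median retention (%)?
arm-B

Chart 2 median retention (%) ≈ 70; below-median experiment arms: arm-B, arm-F. Among those, arm-B has the highest conversion rate (%) (≈ 20).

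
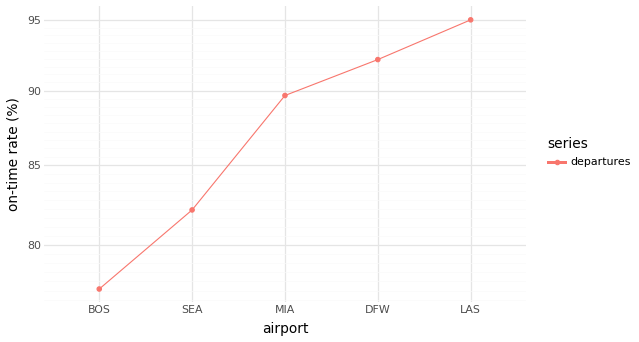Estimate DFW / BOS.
≈ 1.18×

DFW ≈ 92, BOS ≈ 78; 92/78 ≈ 1.18.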